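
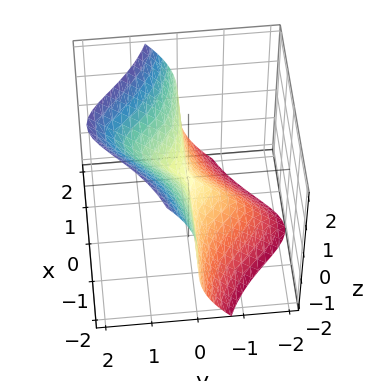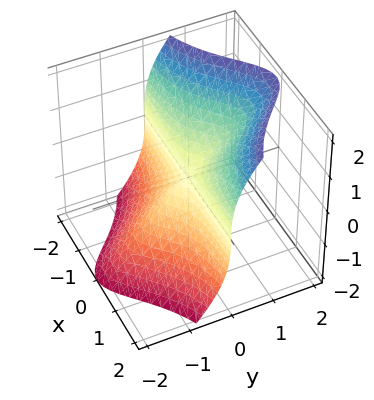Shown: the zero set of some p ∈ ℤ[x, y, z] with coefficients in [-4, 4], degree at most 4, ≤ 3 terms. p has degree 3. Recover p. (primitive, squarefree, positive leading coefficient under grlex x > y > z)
Degree: no degree-2 surface has this shape, so deg p = 3.
From the visible intercepts: it meets the z-axis at z = 0 (among the integer gridlines); the visible x-axis segment lies entirely on the surface; every point of the y-axis in the box is on the surface.
Together with the visible shape, these determine p as stated.

2*x^2*y + y*z^2 - z^3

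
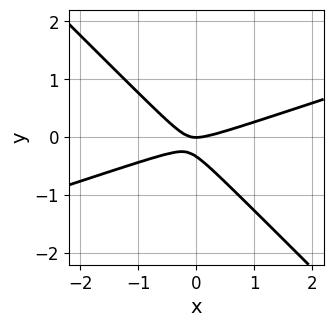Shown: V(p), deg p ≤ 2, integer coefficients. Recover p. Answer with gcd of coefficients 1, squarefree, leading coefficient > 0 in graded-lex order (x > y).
x^2 - 2*x*y - 3*y^2 - y

1. The degree is 2 — no degree-1 curve has this shape.
2. Against the integer gridlines: it crosses the x-axis at the gridline x = 0; it crosses the y-axis at the gridline y = 0.
3. Together with the visible shape, these determine p as stated.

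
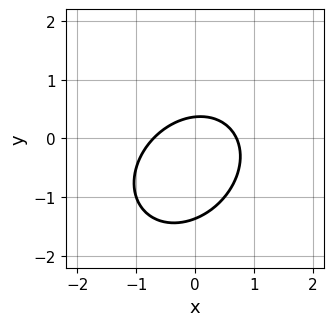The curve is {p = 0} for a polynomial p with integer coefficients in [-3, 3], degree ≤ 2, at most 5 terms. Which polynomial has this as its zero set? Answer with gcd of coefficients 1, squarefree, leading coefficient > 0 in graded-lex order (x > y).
2*x^2 - x*y + 2*y^2 + 2*y - 1

deg p = 2.
Solving for integer coefficients yields p as stated.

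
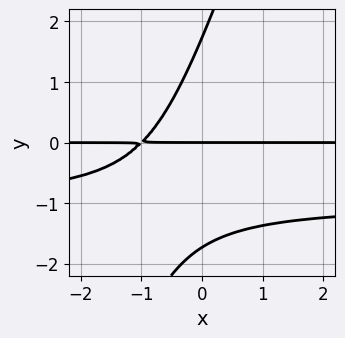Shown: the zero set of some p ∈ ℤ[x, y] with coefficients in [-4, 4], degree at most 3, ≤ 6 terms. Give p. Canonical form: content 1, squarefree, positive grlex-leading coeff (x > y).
The degree is 3 — the shape is more complex than any degree-2 curve.
Against the integer gridlines: it meets the y-axis at y = 0 (among the integer gridlines); the visible x-axis segment lies entirely on the curve.
Fitting integer coefficients to these (and the overall shape) gives p.

3*x*y^2 - y^3 + 3*x*y + 3*y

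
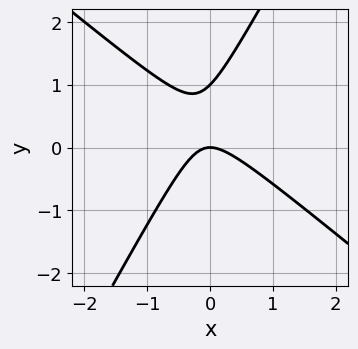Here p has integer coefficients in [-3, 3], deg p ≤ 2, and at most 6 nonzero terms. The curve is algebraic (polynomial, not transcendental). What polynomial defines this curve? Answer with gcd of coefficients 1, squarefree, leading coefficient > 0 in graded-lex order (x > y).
(a) Degree: the shape is more complex than any degree-1 curve, so deg p = 2.
(b) Checking where it meets the axes: the y-axis gridline crossings are at y ∈ {0, 1}; it meets the x-axis at x = 0 (among the integer gridlines).
(c) The integer polynomial consistent with all of this is the stated p.

3*x^2 + 2*x*y - 2*y^2 + 2*y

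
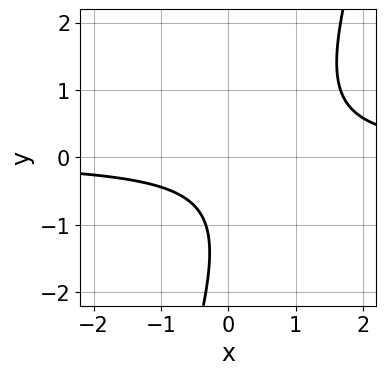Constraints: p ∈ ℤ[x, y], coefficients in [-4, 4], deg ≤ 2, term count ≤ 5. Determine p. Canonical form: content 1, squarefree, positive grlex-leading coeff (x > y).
3*x*y - y^2 - 2*y - 2

1. The degree is 2 — the shape is more complex than any degree-1 curve.
2. Checking where it meets the axes: it misses every integer gridline on the x-axis; it misses every integer gridline on the y-axis.
3. Together with the visible shape, these determine p as stated.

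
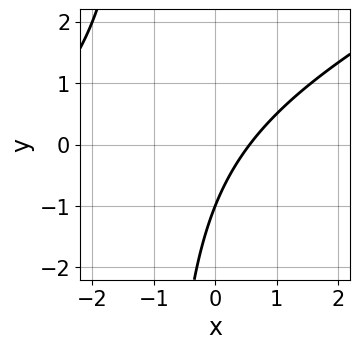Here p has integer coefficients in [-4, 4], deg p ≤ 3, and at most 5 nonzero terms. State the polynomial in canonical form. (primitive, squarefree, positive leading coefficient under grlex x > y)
x^2 - 2*x*y + 3*x - 2*y - 2

First, deg p = 2. A generic line meets the curve in up to 2 points.
Then, against the integer gridlines: one y-axis crossing is at y = -1.
Finally, solving for integer coefficients yields p as stated.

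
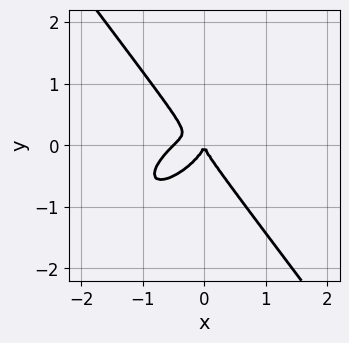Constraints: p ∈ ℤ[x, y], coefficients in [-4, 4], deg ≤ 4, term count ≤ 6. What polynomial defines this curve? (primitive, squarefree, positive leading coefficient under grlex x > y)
First, the degree is 3 — no degree-2 curve has this shape.
Next, from the axis intercepts and sections: it crosses the x-axis at the gridline x = 0; one y-axis crossing is at y = 0.
Finally, the integer polynomial consistent with all of this is the stated p.

2*x^3 - 2*x^2*y + 2*y^3 + x^2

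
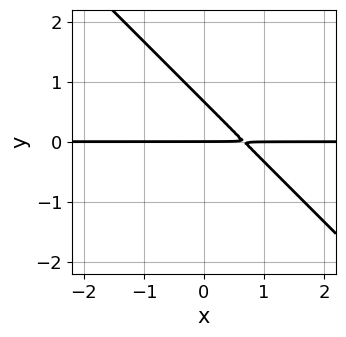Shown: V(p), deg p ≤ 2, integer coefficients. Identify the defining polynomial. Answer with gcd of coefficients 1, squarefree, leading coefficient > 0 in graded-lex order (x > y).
deg p = 2. A generic line meets the curve in up to 2 points.
From the axis intercepts and sections: it crosses the y-axis at the gridline y = 0; the visible x-axis segment lies entirely on the curve.
Solving for integer coefficients yields p as stated.

3*x*y + 3*y^2 - 2*y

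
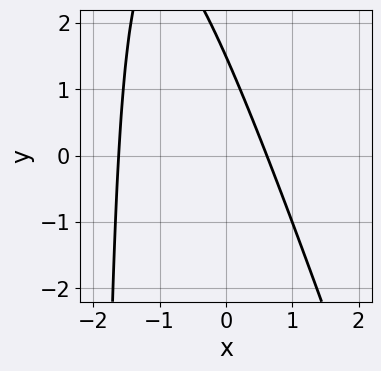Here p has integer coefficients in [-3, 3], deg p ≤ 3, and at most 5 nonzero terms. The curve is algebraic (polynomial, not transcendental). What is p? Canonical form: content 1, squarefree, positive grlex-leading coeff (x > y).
1. The degree is 2 — a generic line meets the curve in up to 2 points.
2. Matching integer coefficients to the picture gives p.

3*x^2 + x*y + 3*x + 2*y - 3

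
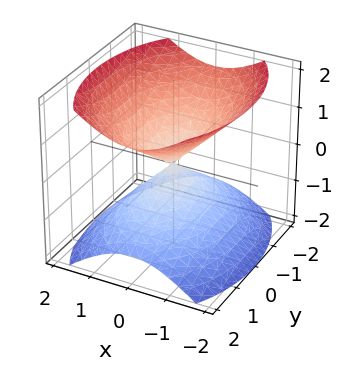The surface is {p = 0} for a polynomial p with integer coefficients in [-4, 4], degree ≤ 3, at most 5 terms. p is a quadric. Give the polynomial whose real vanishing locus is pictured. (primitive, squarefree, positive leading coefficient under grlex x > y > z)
2*x^2 + y^2 - 2*z^2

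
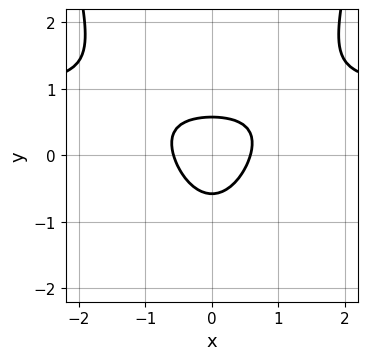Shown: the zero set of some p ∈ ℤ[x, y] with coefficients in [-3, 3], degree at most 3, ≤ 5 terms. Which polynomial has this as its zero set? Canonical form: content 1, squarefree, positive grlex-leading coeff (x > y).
3*x^2*y - 3*x^2 - 3*y^2 + 1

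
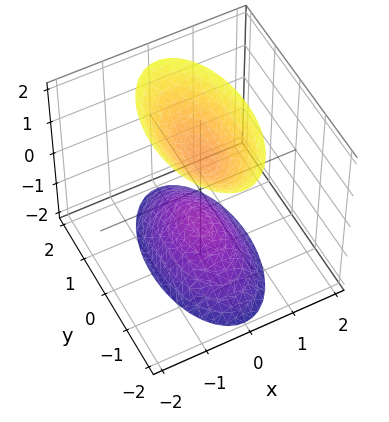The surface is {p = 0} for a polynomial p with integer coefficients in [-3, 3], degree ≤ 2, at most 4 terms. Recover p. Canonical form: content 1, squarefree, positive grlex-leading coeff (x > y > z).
(a) The picture has 2 separate pieces. They look like related sheets of one shape, so recover p as a whole.
(b) deg p = 2. Two separate bowl-shaped sheets opening away from each other; a quadric.
(c) Symmetries: it's symmetric under y → −y, forcing even powers of y; it's symmetric under x → −x, forcing even powers of x; the z ↦ −z reflection is a symmetry, so z appears only in even powers.
(d) Checking where it meets the axes: among the integer gridlines, it crosses the z-axis at z ∈ {-1, 1}; it misses every integer gridline on the y-axis; the surface avoids every integer x-axis point in the box.
(e) These observations pin down the coefficients.

3*x^2 + y^2 - z^2 + 1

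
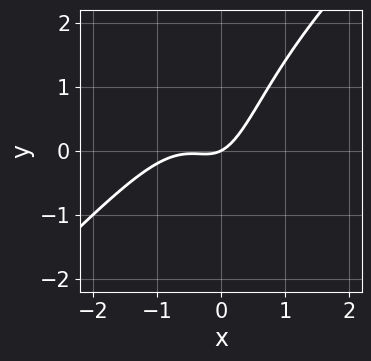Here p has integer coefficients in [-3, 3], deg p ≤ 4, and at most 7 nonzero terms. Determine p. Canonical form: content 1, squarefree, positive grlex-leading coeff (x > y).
(a) deg p = 3.
(b) Checking where it meets the axes: it crosses the x-axis at the gridline x = 0; it meets the y-axis at y = 0 (among the integer gridlines).
(c) Putting this together gives p.

3*x^3 - 3*x^2*y + 3*x^2 + x - 2*y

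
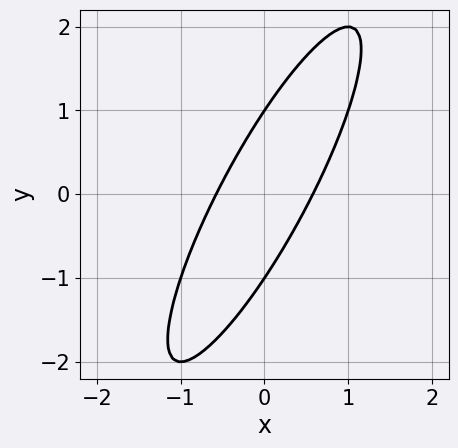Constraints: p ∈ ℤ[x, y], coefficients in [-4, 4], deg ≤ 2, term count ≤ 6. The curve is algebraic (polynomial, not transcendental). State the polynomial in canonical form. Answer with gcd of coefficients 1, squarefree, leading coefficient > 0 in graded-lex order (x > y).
1. Degree: no degree-1 curve has this shape, so deg p = 2.
2. Against the integer gridlines: the y-axis gridline crossings are at y ∈ {-1, 1}.
3. Solving for integer coefficients yields p as stated.

3*x^2 - 3*x*y + y^2 - 1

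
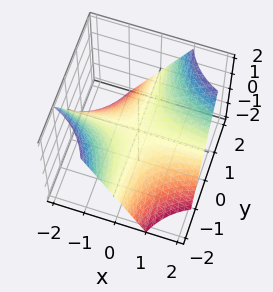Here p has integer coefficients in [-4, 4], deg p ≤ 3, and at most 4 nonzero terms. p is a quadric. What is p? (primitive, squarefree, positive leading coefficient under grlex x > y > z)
x*y - z

(a) Degree: a saddle surface; a quadric, so deg p = 2.
(b) Against the integer gridlines: every point of the x-axis in the box is on the surface; it meets the z-axis at z = 0 (among the integer gridlines); every point of the y-axis in the box is on the surface.
(c) Together with the visible shape, these determine p as stated.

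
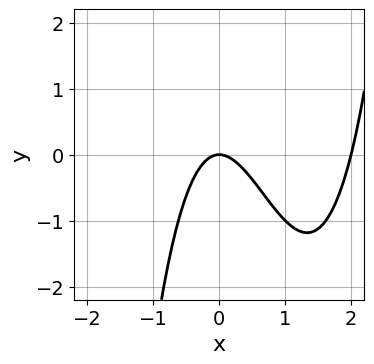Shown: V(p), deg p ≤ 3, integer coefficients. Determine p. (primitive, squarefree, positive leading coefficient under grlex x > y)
x^3 - 2*x^2 - y

Degree: no degree-2 curve has this shape, so deg p = 3.
From the visible intercepts: the x-axis gridline crossings are at x ∈ {0, 2}; it meets the y-axis at y = 0 (among the integer gridlines).
These observations pin down the coefficients.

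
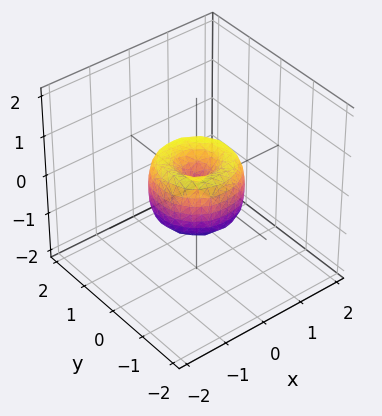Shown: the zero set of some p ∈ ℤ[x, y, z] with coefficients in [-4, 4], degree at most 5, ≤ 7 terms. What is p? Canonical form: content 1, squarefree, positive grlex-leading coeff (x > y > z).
2*x^4 + 4*x^2*y^2 + 2*y^4 - 2*x^2 - 2*y^2 + z^2

(a) The degree is 4 — no degree-3 surface has this shape.
(b) By symmetry, every cross-section ⟂ z is a circle, so x, y appear only via x² + y².
(c) Checking where it meets the axes: a circular section at z = 0 has radius exactly 1; it crosses the z-axis at the gridline z = 0; among the integer gridlines, it crosses the x-axis at x ∈ {-1, 0, 1}.
(d) Solving for integer coefficients yields p as stated. Check: (0, -1, 0) on the y-axis lies on the surface, and p(0, -1, 0) = 0. ✓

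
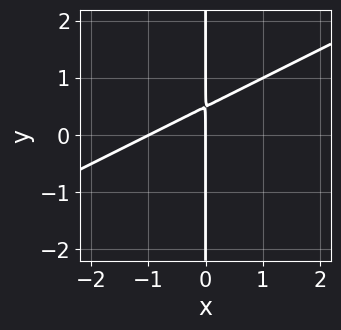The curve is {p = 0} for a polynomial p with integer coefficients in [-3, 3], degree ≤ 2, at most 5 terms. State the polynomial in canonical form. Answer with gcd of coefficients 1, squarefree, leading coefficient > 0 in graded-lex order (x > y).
x^2 - 2*x*y + x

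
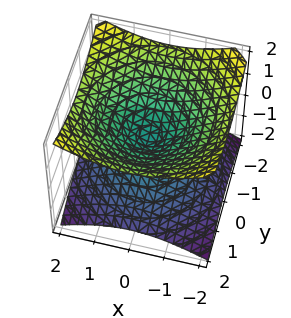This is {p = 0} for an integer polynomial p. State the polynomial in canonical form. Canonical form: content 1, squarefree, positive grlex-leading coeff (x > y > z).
x^2 + y^2 - 2*z^2

First, degree: two nappes meeting at a single point; a quadric, so deg p = 2.
Next, symmetries: rotational symmetry about the z-axis ⇒ p depends on x, y only through x² + y²; the z ↦ −z reflection is a symmetry, so z appears only in even powers.
Next, from the visible intercepts: one z-axis crossing is at z = 0; a circular section at z = 1 has radius between 1 and 2.
Finally, matching integer coefficients to the picture gives p.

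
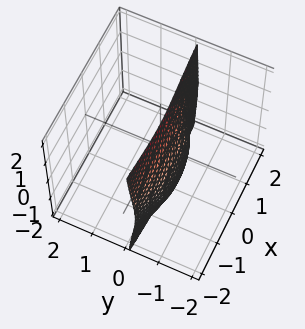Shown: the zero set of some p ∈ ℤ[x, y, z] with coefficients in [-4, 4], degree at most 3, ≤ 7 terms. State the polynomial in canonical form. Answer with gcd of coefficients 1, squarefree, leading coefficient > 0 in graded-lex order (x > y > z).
x^2*y + 2*y^3 + y*z^2 + x*y + 1

(a) deg p = 3.
(b) Checking where it meets the axes: the surface avoids every integer x-axis point in the box; the surface avoids every integer z-axis point in the box.
(c) Fitting integer coefficients to these (and the overall shape) gives p.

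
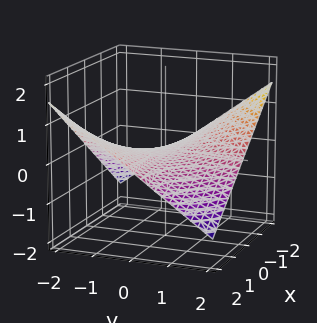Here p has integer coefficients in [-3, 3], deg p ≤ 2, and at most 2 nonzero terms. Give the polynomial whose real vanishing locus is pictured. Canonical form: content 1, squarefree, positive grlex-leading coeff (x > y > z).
x*y + 3*z

(a) Degree: a saddle surface; a quadric, so deg p = 2.
(b) From the visible intercepts: one z-axis crossing is at z = 0; every point of the y-axis in the box is on the surface; every point of the x-axis in the box is on the surface.
(c) Fitting integer coefficients to these (and the overall shape) gives p.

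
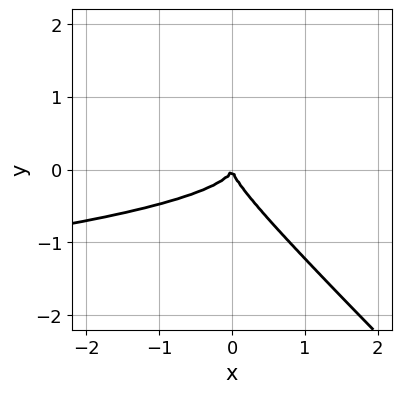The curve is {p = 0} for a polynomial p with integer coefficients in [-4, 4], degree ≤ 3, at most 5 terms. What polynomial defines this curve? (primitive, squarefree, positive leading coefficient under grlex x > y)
First, the degree is 3 — a generic line meets the curve in up to 3 points.
Next, checking where it meets the axes: it crosses the y-axis at the gridline y = 0; it crosses the x-axis at the gridline x = 0.
Finally, assembling these constraints gives the stated polynomial.

3*x*y^2 + 3*y^3 + x^2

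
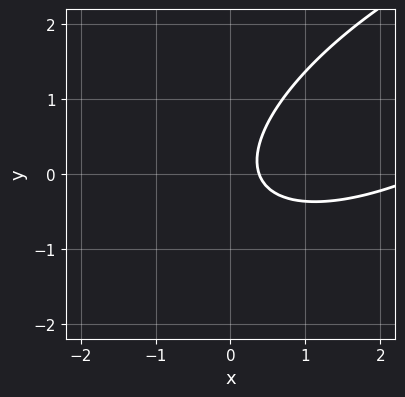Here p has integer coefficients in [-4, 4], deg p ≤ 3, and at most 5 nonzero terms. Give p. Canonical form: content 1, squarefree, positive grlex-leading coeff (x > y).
1. The degree is 2 — the shape is more complex than any degree-1 curve.
2. Against the integer gridlines: the curve avoids every integer y-axis point in the box.
3. Putting this together gives p.

x^2 - 2*x*y + 2*y^2 - 3*x + 1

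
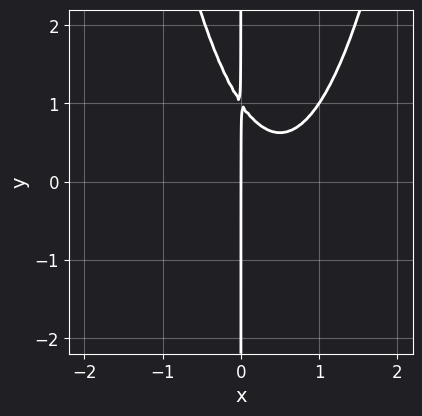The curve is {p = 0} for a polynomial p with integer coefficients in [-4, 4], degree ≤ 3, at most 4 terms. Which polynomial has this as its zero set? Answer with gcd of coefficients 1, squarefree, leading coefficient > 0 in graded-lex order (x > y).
1. The degree is 3 — a generic line meets the curve in up to 3 points.
2. Reading off the gridlines: the visible y-axis segment lies entirely on the curve; it meets the x-axis at x = 0 (among the integer gridlines).
3. Fitting integer coefficients to these (and the overall shape) gives p.

3*x^3 - 3*x^2 - 2*x*y + 2*x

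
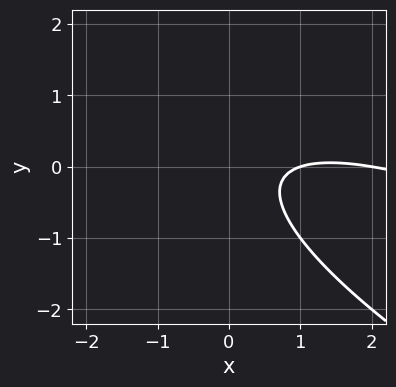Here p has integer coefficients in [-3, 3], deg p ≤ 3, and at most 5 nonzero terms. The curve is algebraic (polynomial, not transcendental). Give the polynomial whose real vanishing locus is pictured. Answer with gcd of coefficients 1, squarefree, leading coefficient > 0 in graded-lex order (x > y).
x^2 + 3*x*y + 3*y^2 - 3*x + 2

1. The degree is 2 — a generic line meets the curve in up to 2 points.
2. Against the integer gridlines: it misses every integer gridline on the y-axis; among the integer gridlines, it crosses the x-axis at x ∈ {1, 2}.
3. The integer polynomial consistent with all of this is the stated p.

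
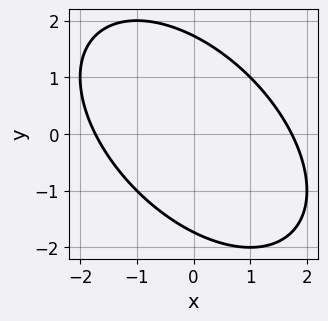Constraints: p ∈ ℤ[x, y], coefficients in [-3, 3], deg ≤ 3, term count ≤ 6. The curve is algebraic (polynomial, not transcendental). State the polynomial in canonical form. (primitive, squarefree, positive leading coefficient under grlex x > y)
x^2 + x*y + y^2 - 3

First, degree: the shape is more complex than any degree-1 curve, so deg p = 2.
Finally, putting this together gives p.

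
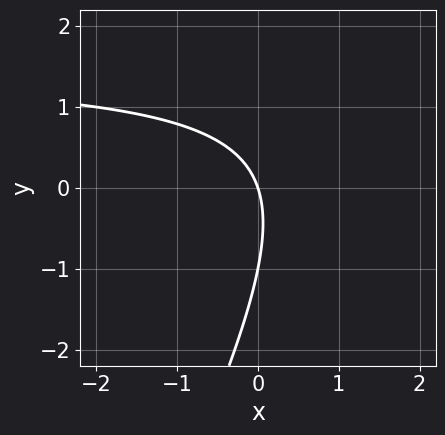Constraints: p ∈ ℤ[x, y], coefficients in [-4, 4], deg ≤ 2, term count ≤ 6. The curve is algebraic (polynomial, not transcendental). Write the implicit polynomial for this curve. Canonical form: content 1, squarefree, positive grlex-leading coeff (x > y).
deg p = 2. No degree-1 curve has this shape.
From the visible intercepts: it meets the x-axis at x = 0 (among the integer gridlines); among the integer gridlines, it crosses the y-axis at y ∈ {-1, 0}.
Solving for integer coefficients yields p as stated.

2*x*y - y^2 - 3*x - y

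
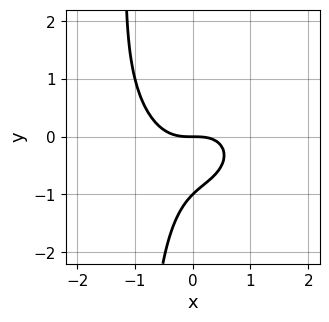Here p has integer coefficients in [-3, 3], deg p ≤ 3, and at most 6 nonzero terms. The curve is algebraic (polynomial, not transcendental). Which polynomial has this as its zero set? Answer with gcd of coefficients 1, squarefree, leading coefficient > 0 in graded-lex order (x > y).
deg p = 3.
Reading off the gridlines: it meets the x-axis at x = 0 (among the integer gridlines); among the integer gridlines, it crosses the y-axis at y ∈ {-1, 0}.
Solving for integer coefficients yields p as stated.

x^3 + x*y^2 + y^2 + y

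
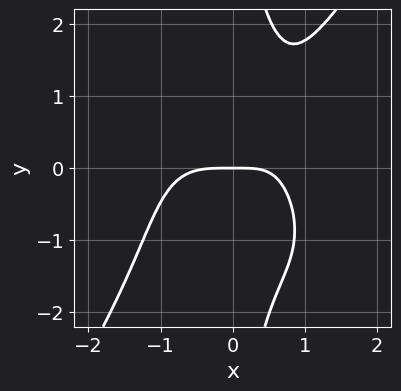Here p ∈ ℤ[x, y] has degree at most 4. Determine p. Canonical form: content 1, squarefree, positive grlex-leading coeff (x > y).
Degree: a generic line meets the curve in up to 4 points, so deg p = 4.
From the visible intercepts: one x-axis crossing is at x = 0; it meets the y-axis at y = 0 (among the integer gridlines).
Putting this together gives p.

2*x^4 + x^3*y - x*y^3 - 2*x*y + 3*y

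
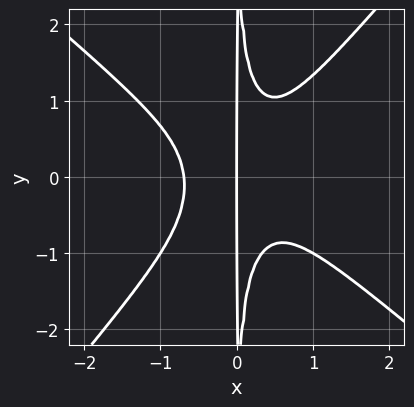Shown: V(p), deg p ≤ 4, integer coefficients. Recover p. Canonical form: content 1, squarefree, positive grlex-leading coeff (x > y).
3*x^4 + x^3*y - 3*x^2*y^2 + x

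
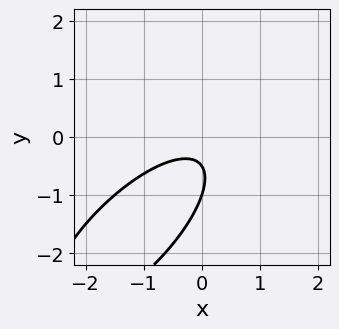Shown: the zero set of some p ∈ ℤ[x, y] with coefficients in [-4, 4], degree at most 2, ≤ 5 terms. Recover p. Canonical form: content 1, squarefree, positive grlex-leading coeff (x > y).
First, the degree is 2 — a generic line meets the curve in up to 2 points.
Then, checking where it meets the axes: the curve avoids every integer x-axis point in the box; one y-axis crossing is at y = -1.
Finally, these observations pin down the coefficients.

2*x^2 - 3*x*y + 2*y^2 + 3*y + 1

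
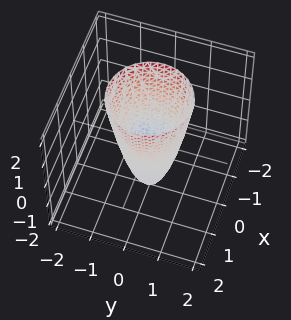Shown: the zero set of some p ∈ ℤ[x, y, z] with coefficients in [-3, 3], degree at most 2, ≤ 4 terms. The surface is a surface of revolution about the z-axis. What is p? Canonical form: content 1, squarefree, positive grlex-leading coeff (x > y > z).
3*x^2 + 3*y^2 - z - 2

(a) Degree: the shape is more complex than any degree-1 surface, so deg p = 2.
(b) Symmetries: the surface is invariant under rotation about z: p = q(x² + y², z).
(c) Observable constraints: a circular section at z = 0 has radius between 0 and 1; it meets the z-axis at z = -2 (among the integer gridlines).
(d) Together with the visible shape, these determine p as stated.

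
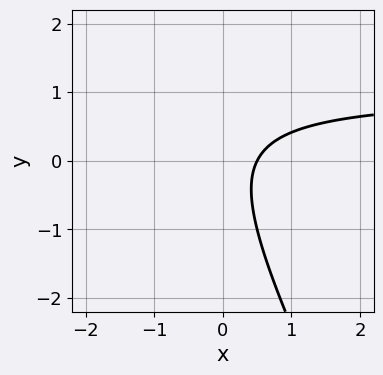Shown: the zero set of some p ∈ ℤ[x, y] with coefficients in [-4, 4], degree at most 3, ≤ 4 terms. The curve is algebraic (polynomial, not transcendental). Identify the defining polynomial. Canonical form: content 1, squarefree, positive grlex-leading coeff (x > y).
2*x*y + y^2 - 2*x + 1

deg p = 2. The shape is more complex than any degree-1 curve.
Reading off the gridlines: no y-intercept at any integer in the box.
Assembling these constraints gives the stated polynomial.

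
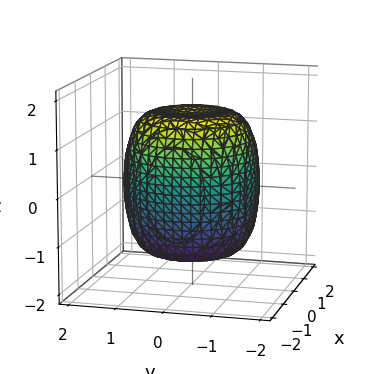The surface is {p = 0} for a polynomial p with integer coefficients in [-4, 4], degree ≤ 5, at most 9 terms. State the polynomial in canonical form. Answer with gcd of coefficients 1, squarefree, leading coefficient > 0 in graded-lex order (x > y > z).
x^4 + 2*x^2*y^2 + y^4 - x^2 - y^2 + z^2 - 2

(a) Degree: the shape is more complex than any degree-3 surface, so deg p = 4.
(b) Symmetries: the z-axis is an axis of rotation, so x and y enter only as x² + y².
(c) Against the integer gridlines: a circular section at z = 0 has radius between 1 and 2.
(d) Together with the visible shape, these determine p as stated.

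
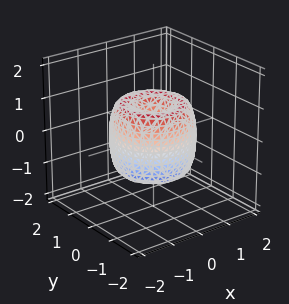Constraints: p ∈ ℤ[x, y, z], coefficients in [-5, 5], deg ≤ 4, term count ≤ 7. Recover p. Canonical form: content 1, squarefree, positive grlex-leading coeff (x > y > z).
(a) Degree: the shape is more complex than any degree-3 surface, so deg p = 4.
(b) Symmetry: the z-axis is an axis of rotation, so x and y enter only as x² + y².
(c) From the axis intercepts and sections: it meets the z-axis at z = 0 (among the integer gridlines); a circular section at z = -1 has radius between 0 and 1; it meets the y-axis at y = 0 (among the integer gridlines).
(d) Matching integer coefficients to the picture gives p.

2*x^4 + 4*x^2*y^2 + 2*y^4 - 3*x^2 - 3*y^2 + z^2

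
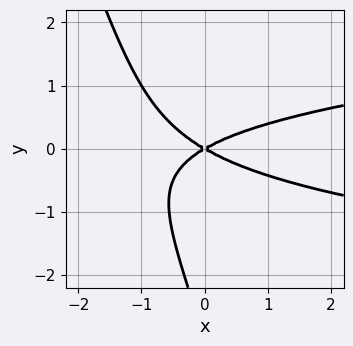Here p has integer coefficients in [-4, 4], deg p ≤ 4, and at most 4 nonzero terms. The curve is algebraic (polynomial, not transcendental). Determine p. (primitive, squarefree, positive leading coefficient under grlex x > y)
1. The degree is 3 — no degree-2 curve has this shape.
2. From the axis intercepts and sections: one y-axis crossing is at y = 0; it crosses the x-axis at the gridline x = 0.
3. These observations pin down the coefficients.

3*x*y^2 + y^3 - x^2 + 3*y^2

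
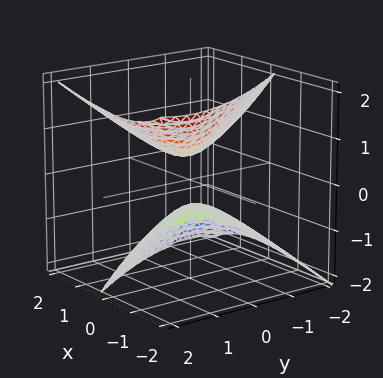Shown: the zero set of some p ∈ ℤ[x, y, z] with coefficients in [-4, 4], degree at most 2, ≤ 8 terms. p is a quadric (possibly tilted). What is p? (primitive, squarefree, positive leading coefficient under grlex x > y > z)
x^2 + 3*x*y - 3*x*z + 2*y^2 - 3*z^2 + 1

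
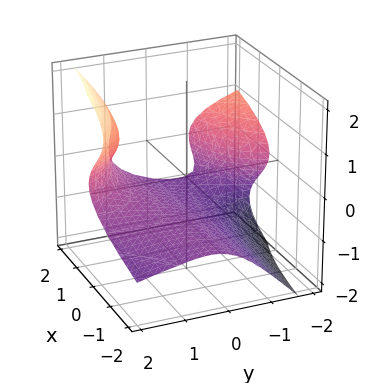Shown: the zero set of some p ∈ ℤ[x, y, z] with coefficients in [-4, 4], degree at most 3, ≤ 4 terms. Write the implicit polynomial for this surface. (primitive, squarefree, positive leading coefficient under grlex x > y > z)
1. deg p = 3.
2. Observable constraints: it misses every integer gridline on the x-axis; it misses every integer gridline on the y-axis.
3. Assembling these constraints gives the stated polynomial.

x*y^2 + 3*y*z^2 - 3*z^3 - 2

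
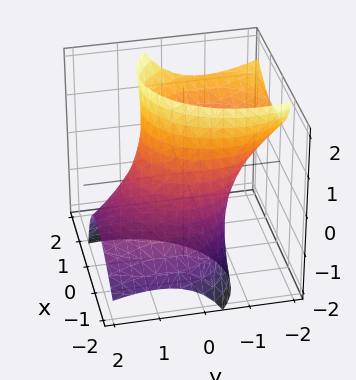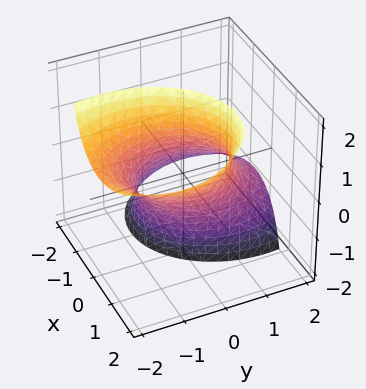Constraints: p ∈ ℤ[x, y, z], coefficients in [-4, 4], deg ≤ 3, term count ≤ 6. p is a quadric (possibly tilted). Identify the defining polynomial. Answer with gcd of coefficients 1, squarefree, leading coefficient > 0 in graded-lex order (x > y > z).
3*x^2 - 3*x*z + 2*y^2 + 3*y*z - 3

1. Degree: the shape is more complex than any degree-1 surface, so deg p = 2.
2. Checking where it meets the axes: it misses every integer gridline on the z-axis; the x-axis gridline crossings are at x ∈ {-1, 1}.
3. Solving for integer coefficients yields p as stated.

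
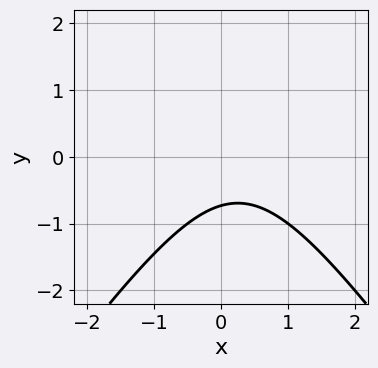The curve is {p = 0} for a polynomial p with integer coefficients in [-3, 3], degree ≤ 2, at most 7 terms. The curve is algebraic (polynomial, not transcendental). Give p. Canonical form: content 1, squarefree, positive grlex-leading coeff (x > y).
2*x^2 - y^2 - x + 2*y + 2

1. Degree: a generic line meets the curve in up to 2 points, so deg p = 2.
2. Reading off the gridlines: the curve avoids every integer x-axis point in the box.
3. Solving for integer coefficients yields p as stated.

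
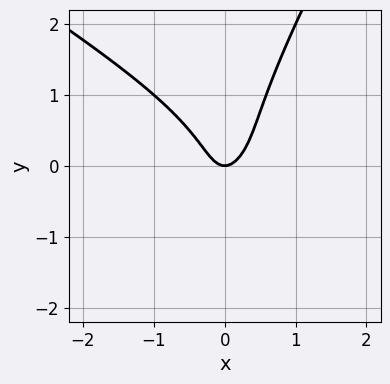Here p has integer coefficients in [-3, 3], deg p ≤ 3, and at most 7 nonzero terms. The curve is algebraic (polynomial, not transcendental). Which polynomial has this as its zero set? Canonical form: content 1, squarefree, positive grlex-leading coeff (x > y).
x^3 - 2*x*y^2 + y^3 - 3*x^2 + y

(a) deg p = 3. No degree-2 curve has this shape.
(b) Against the integer gridlines: it meets the x-axis at x = 0 (among the integer gridlines); one y-axis crossing is at y = 0.
(c) The integer polynomial consistent with all of this is the stated p.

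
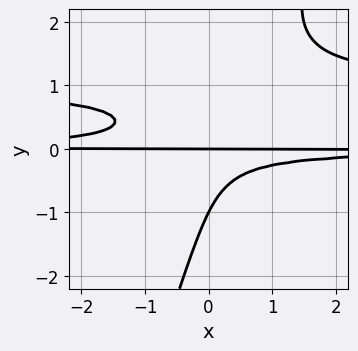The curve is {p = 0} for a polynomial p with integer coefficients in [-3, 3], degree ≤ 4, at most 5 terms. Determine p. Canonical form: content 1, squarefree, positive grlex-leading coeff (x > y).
First, the degree is 4 — the shape is more complex than any degree-3 curve.
Next, from the axis intercepts and sections: the y-axis gridline crossings are at y ∈ {-1, 0}; the visible x-axis segment lies entirely on the curve.
Finally, matching integer coefficients to the picture gives p.

3*x*y^3 - y^4 - 3*x*y^2 - y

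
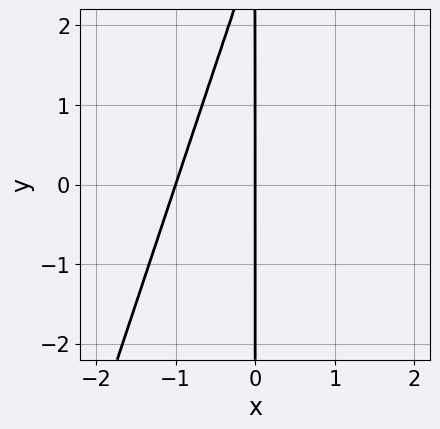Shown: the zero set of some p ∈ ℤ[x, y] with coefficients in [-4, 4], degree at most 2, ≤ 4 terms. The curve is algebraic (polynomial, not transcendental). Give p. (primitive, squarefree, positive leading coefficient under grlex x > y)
3*x^2 - x*y + 3*x

deg p = 2. No degree-1 curve has this shape.
From the axis intercepts and sections: the visible y-axis segment lies entirely on the curve; among the integer gridlines, it crosses the x-axis at x ∈ {-1, 0}.
Assembling these constraints gives the stated polynomial.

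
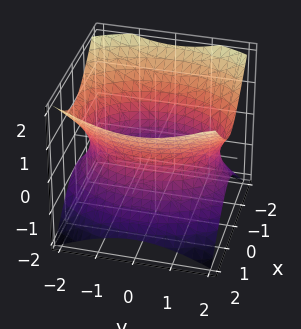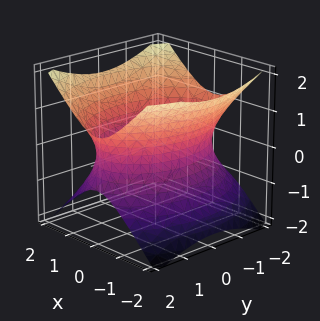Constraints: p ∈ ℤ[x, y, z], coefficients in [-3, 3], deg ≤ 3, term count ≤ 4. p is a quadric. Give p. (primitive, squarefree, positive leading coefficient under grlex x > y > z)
(a) deg p = 2.
(b) Symmetries: mirror symmetry x ↦ −x ⇒ only even powers of x; it's symmetric under z → −z, forcing even powers of z; mirror symmetry y ↦ −y ⇒ only even powers of y.
(c) Reading off the gridlines: it misses every integer gridline on the z-axis.
(d) Putting this together gives p.

2*x^2 + y^2 - 2*z^2 - 3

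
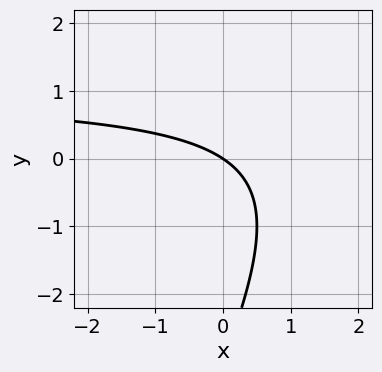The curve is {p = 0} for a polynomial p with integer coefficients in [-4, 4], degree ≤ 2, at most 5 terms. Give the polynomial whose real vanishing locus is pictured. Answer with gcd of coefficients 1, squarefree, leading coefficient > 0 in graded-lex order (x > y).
deg p = 2. The shape is more complex than any degree-1 curve.
Reading off the gridlines: one y-axis crossing is at y = 0; one x-axis crossing is at x = 0.
Fitting integer coefficients to these (and the overall shape) gives p.

2*x*y - y^2 - 2*x - 3*y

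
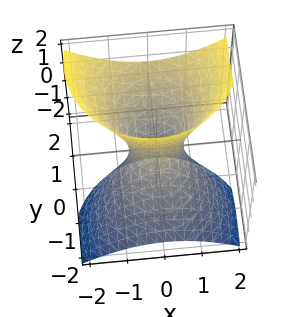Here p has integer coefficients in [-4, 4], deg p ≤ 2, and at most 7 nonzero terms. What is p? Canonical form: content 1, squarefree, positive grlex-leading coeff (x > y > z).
2*x^2 + 2*y^2 - 3*y*z - z^2 - 1

(a) Degree: the shape is more complex than any degree-1 surface, so deg p = 2.
(b) From the axis intercepts and sections: the surface avoids every integer z-axis point in the box.
(c) Solving for integer coefficients yields p as stated.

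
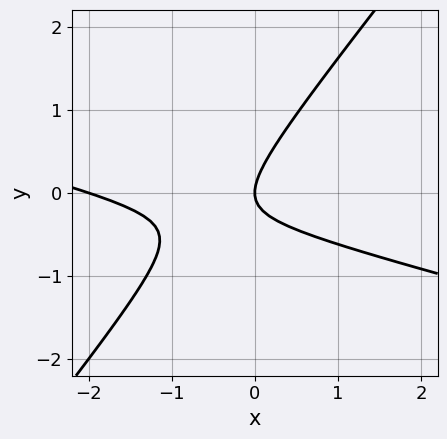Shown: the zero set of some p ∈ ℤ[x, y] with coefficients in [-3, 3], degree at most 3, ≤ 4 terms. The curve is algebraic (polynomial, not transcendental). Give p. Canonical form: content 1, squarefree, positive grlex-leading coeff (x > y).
x^2 + 3*x*y - 3*y^2 + 2*x

deg p = 2. No degree-1 curve has this shape.
Observable constraints: it meets the y-axis at y = 0 (among the integer gridlines); the x-axis gridline crossings are at x ∈ {-2, 0}.
Solving for integer coefficients yields p as stated.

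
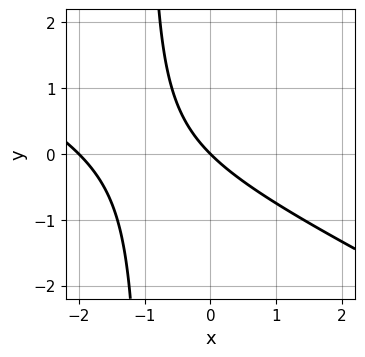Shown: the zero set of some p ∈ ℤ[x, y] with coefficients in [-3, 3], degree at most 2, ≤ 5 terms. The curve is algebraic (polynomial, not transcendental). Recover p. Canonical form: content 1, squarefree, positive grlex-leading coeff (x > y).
First, deg p = 2.
Next, from the visible intercepts: among the integer gridlines, it crosses the x-axis at x ∈ {-2, 0}; it crosses the y-axis at the gridline y = 0.
Finally, fitting integer coefficients to these (and the overall shape) gives p.

x^2 + 2*x*y + 2*x + 2*y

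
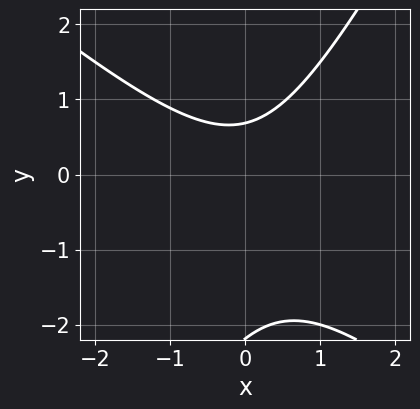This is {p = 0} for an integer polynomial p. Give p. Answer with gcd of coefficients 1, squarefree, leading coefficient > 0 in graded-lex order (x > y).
(a) Degree: no degree-1 curve has this shape, so deg p = 2.
(b) From the axis intercepts and sections: the curve avoids every integer x-axis point in the box.
(c) These observations pin down the coefficients.

3*x^2 + 2*x*y - 2*y^2 - 3*y + 3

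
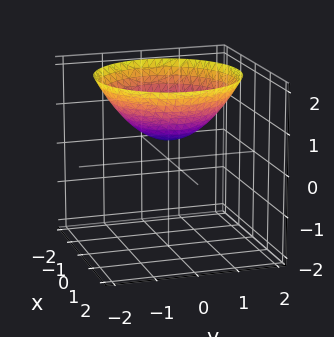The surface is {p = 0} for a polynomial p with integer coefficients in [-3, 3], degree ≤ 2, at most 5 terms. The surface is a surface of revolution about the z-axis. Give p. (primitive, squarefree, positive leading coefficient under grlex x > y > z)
Degree: the shape is more complex than any degree-1 surface, so deg p = 2.
Symmetries: rotational symmetry about the z-axis ⇒ p depends on x, y only through x² + y².
Observable constraints: a circular section at z = 1 has radius exactly 1; the surface avoids every integer y-axis point in the box.
Matching integer coefficients to the picture gives p.

x^2 + y^2 - 2*z + 1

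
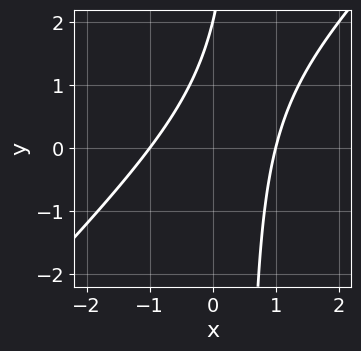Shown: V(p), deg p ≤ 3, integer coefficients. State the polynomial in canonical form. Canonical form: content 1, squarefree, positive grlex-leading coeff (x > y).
2*x^2 - 2*x*y + y - 2

(a) Degree: no degree-1 curve has this shape, so deg p = 2.
(b) Checking where it meets the axes: it crosses the y-axis at the gridline y = 2; among the integer gridlines, it crosses the x-axis at x ∈ {-1, 1}.
(c) Assembling these constraints gives the stated polynomial.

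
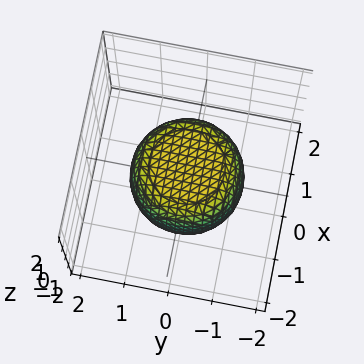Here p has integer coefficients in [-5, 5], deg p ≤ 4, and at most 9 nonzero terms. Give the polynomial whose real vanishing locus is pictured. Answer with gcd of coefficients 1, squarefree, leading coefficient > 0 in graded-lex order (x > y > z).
deg p = 4.
Symmetry: every cross-section ⟂ z is a circle, so x, y appear only via x² + y².
From the axis intercepts and sections: the z-axis gridline crossings are at z ∈ {-1, 1}; a circular section at z = 1 has radius between 0 and 1.
These observations pin down the coefficients.

2*x^4 + 4*x^2*y^2 + 2*y^4 - x^2 - y^2 + 3*z^2 - 3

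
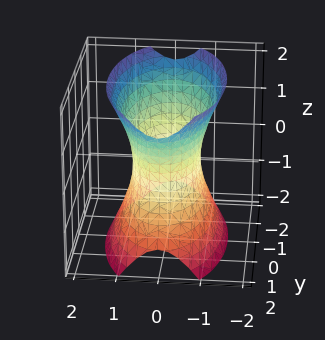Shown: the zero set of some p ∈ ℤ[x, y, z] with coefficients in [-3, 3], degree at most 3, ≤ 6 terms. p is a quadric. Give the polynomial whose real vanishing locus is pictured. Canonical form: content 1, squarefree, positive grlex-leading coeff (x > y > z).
3*x^2 + y^2 - z^2 - 2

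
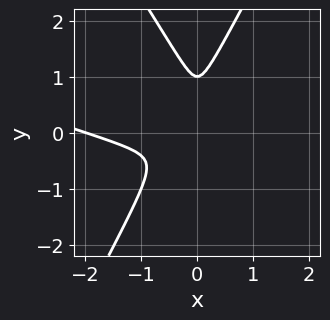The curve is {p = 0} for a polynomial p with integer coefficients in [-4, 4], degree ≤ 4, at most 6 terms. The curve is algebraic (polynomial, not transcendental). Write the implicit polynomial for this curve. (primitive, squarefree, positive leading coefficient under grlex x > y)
x^3 + 3*x^2*y - y^3 + 2*x^2 + y^2

(a) deg p = 3.
(b) From the visible intercepts: one y-axis crossing is at y = 1; it crosses the x-axis at the gridline x = -2.
(c) Fitting integer coefficients to these (and the overall shape) gives p.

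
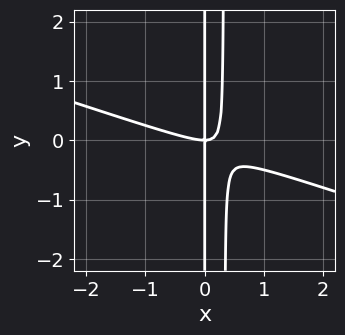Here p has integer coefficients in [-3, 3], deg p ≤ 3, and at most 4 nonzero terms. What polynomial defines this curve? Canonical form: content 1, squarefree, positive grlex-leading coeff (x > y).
x^3 + 3*x^2*y - x*y

1. The degree is 3 — no degree-2 curve has this shape.
2. Observable constraints: every point of the y-axis in the box is on the curve; it meets the x-axis at x = 0 (among the integer gridlines).
3. These observations pin down the coefficients.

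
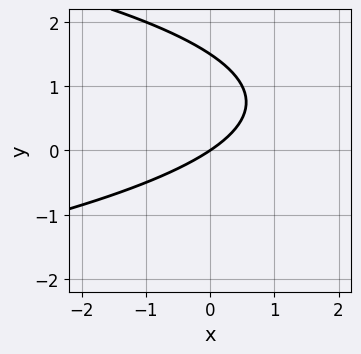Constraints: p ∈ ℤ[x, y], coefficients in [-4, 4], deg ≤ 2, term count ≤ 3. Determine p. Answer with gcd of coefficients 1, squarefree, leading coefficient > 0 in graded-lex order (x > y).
Degree: a generic line meets the curve in up to 2 points, so deg p = 2.
From the axis intercepts and sections: it meets the x-axis at x = 0 (among the integer gridlines); it crosses the y-axis at the gridline y = 0.
These observations pin down the coefficients.

2*y^2 + 2*x - 3*y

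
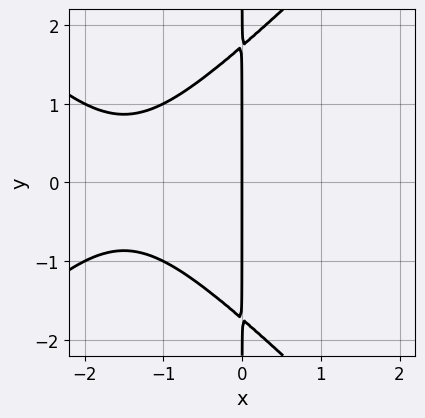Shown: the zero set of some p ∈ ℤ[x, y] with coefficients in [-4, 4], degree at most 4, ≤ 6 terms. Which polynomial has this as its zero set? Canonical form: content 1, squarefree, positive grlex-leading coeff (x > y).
x^3 - x*y^2 + 3*x^2 + 3*x

(a) deg p = 3.
(b) Symmetries: it's symmetric under y → −y, forcing even powers of y.
(c) Against the integer gridlines: every point of the y-axis in the box is on the curve; it meets the x-axis at x = 0 (among the integer gridlines).
(d) Together with the visible shape, these determine p as stated.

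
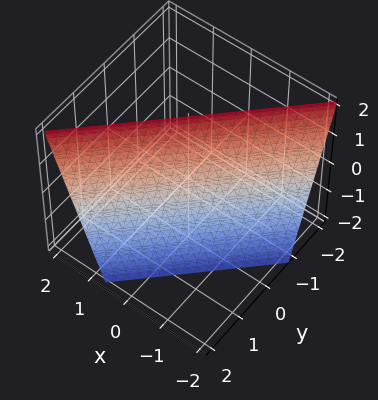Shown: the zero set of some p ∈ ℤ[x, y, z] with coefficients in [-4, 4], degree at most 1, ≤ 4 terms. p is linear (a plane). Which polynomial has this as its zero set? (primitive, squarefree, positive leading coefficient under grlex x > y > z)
3*x - 3*y - z + 2

(a) The degree is 1 — every cross-section is a straight line — this is a plane.
(b) Checking where it meets the axes: one z-axis crossing is at z = 2.
(c) Matching integer coefficients to the picture gives p.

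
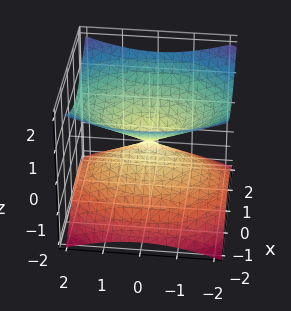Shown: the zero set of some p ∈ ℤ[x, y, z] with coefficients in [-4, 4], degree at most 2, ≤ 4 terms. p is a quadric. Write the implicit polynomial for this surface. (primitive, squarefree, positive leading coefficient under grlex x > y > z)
2*x^2 + y^2 - 3*z^2

First, degree: two nappes meeting at a single point; a quadric, so deg p = 2.
Next, symmetries: it's symmetric under z → −z, forcing even powers of z; the x ↦ −x reflection is a symmetry, so x appears only in even powers; it's symmetric under y → −y, forcing even powers of y.
Then, against the integer gridlines: it crosses the y-axis at the gridline y = 0; one x-axis crossing is at x = 0; it crosses the z-axis at the gridline z = 0.
Finally, putting this together gives p.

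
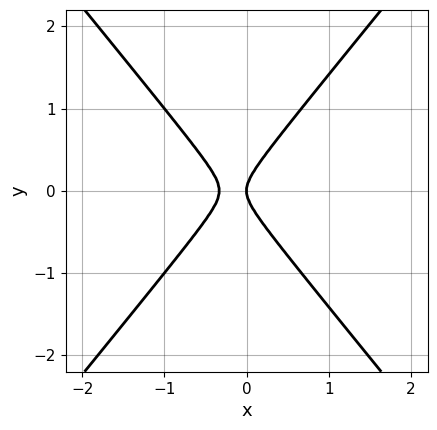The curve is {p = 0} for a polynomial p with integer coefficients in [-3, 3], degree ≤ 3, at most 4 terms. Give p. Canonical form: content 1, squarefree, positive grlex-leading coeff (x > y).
1. The degree is 2 — a generic line meets the curve in up to 2 points.
2. Symmetries: it's symmetric under y → −y, forcing even powers of y.
3. Observable constraints: one y-axis crossing is at y = 0; it meets the x-axis at x = 0 (among the integer gridlines).
4. Together with the visible shape, these determine p as stated.

3*x^2 - 2*y^2 + x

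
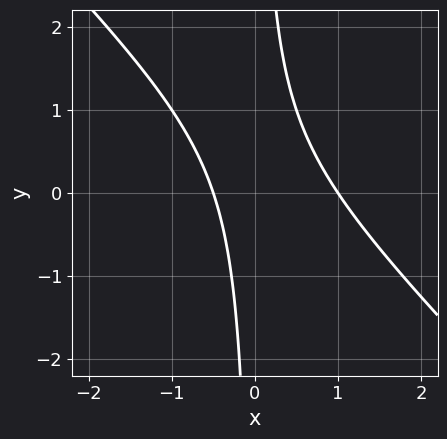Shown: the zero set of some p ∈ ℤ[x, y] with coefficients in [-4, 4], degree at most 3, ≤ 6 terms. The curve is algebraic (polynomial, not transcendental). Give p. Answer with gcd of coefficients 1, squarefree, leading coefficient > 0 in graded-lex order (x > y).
2*x^2 + 2*x*y - x - 1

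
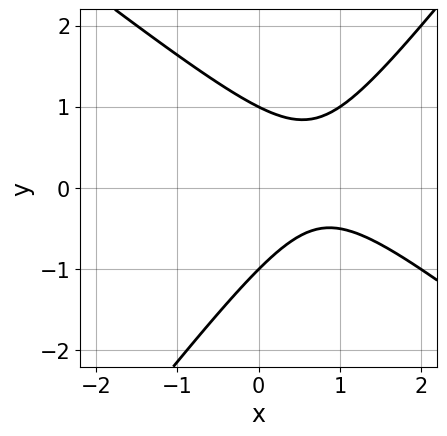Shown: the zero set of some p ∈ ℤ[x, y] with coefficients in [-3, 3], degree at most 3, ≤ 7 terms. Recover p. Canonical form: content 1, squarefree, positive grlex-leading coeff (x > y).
2*x^2 + x*y - 2*y^2 - 3*x + 2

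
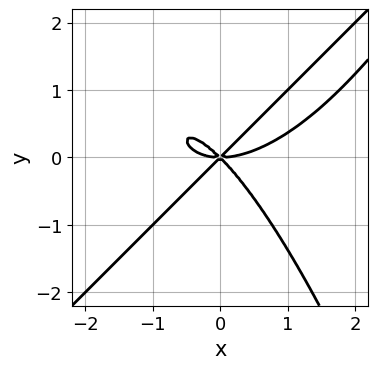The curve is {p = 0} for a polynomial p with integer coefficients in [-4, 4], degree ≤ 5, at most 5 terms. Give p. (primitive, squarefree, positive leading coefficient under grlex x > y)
(a) The degree is 4 — the shape is more complex than any degree-3 curve.
(b) From the axis intercepts and sections: one y-axis crossing is at y = 0; it crosses the x-axis at the gridline x = 0.
(c) The integer polynomial consistent with all of this is the stated p.

x^4 - x^3*y - 2*x^2*y + 2*y^3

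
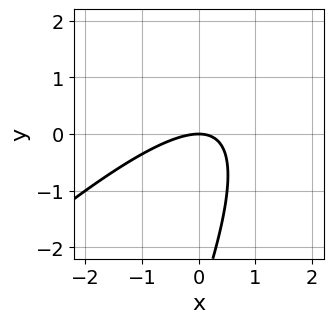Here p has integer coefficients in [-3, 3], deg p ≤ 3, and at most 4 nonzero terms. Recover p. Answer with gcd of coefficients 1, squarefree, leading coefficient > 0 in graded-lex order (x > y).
2*x^2 - 3*x*y + y^2 + 3*y

(a) deg p = 2.
(b) Reading off the gridlines: it meets the x-axis at x = 0 (among the integer gridlines); it crosses the y-axis at the gridline y = 0.
(c) These observations pin down the coefficients.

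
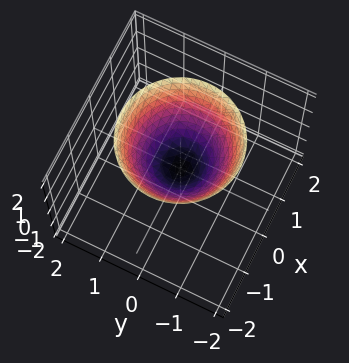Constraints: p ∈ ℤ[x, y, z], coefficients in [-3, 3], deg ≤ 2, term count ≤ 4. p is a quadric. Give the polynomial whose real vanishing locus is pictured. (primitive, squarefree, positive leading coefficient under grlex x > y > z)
(a) deg p = 2. A single bowl opening along one axis; a quadric.
(b) Symmetries: rotational symmetry about the z-axis ⇒ p depends on x, y only through x² + y².
(c) From the axis intercepts and sections: a circular section at z = 2 has radius between 1 and 2; one y-axis crossing is at y = 0; one x-axis crossing is at x = 0; one z-axis crossing is at z = 0.
(d) Assembling these constraints gives the stated polynomial.

x^2 + y^2 - z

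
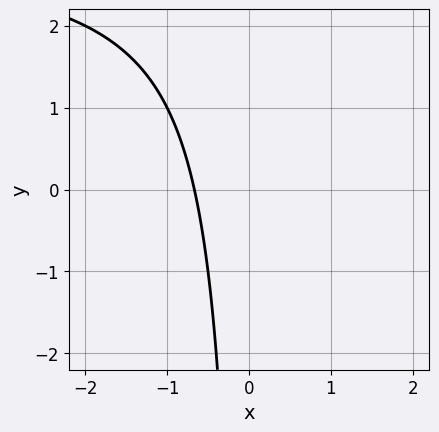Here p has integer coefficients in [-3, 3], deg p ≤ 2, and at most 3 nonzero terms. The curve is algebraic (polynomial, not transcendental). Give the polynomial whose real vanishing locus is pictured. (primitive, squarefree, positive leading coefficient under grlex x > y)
x*y - 3*x - 2

deg p = 2. No degree-1 curve has this shape.
Observable constraints: no y-intercept at any integer in the box.
Together with the visible shape, these determine p as stated.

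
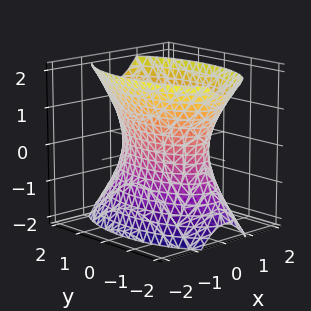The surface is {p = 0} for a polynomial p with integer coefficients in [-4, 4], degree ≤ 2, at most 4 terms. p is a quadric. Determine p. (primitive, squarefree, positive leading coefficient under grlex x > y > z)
3*x^2 + y^2 - z^2 - 2

deg p = 2.
Symmetries: mirror symmetry x ↦ −x ⇒ only even powers of x; the z ↦ −z reflection is a symmetry, so z appears only in even powers; it's symmetric under y → −y, forcing even powers of y.
Reading off the gridlines: it misses every integer gridline on the z-axis.
Matching integer coefficients to the picture gives p.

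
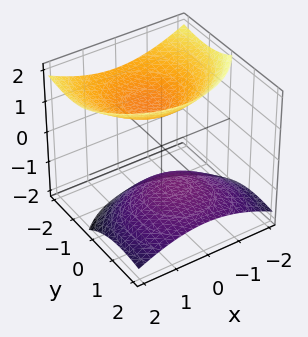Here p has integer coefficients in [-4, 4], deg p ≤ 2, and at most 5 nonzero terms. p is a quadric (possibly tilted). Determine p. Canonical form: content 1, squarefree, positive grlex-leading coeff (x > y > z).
2*x^2 + 2*y^2 + 3*y*z - 3*z^2 + 3

First, the picture has 2 separate pieces. They look like related sheets of one shape, so recover p as a whole.
Then, the degree is 2 — no degree-1 surface has this shape.
Next, observable constraints: it misses every integer gridline on the y-axis; the z-axis gridline crossings are at z ∈ {-1, 1}; no x-intercept at any integer in the box.
Finally, putting this together gives p.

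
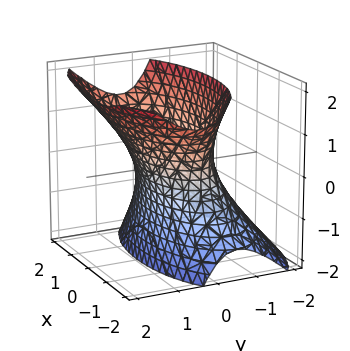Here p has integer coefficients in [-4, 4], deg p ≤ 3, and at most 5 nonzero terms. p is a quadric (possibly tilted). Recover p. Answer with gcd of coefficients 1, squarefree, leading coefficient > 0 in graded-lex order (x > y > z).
x^2 + 3*y^2 - 2*y*z - z^2 - 2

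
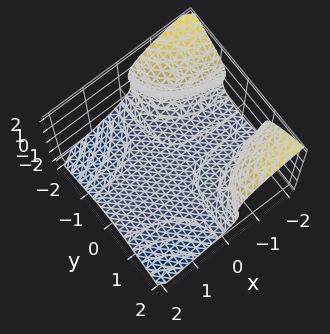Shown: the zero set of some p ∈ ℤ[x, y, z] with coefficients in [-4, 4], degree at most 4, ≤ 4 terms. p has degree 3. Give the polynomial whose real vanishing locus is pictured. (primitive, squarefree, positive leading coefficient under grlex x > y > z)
2*x*y^2 + 2*z^3 - z + 3

First, degree: no degree-2 surface has this shape, so deg p = 3.
Next, against the integer gridlines: no x-intercept at any integer in the box; no y-intercept at any integer in the box.
Finally, together with the visible shape, these determine p as stated.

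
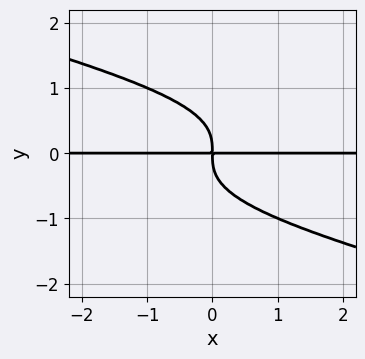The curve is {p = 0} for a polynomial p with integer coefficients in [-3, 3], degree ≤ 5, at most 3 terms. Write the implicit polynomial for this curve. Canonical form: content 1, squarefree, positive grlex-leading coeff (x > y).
(a) Degree: no degree-3 curve has this shape, so deg p = 4.
(b) From the visible intercepts: every point of the x-axis in the box is on the curve.
(c) Together with the visible shape, these determine p as stated.

x*y^3 + 3*y^4 + 2*x*y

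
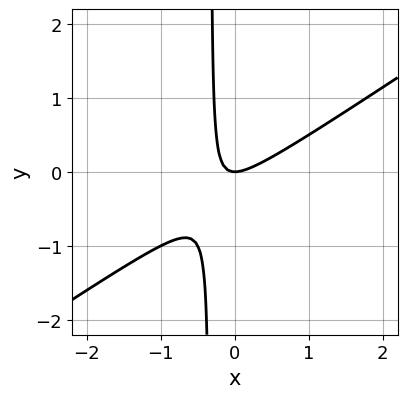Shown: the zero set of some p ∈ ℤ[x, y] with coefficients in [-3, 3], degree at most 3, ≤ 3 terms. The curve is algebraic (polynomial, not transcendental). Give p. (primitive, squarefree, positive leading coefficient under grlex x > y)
First, degree: no degree-1 curve has this shape, so deg p = 2.
Next, checking where it meets the axes: it meets the y-axis at y = 0 (among the integer gridlines); it meets the x-axis at x = 0 (among the integer gridlines).
Finally, together with the visible shape, these determine p as stated.

2*x^2 - 3*x*y - y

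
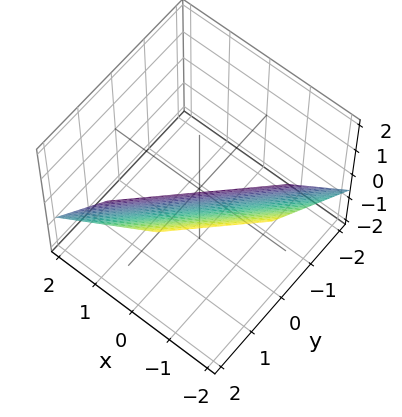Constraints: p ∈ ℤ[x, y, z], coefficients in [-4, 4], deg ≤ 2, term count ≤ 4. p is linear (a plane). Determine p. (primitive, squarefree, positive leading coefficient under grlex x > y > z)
3*x - 3*y + 3*z + 2

(a) Degree: every cross-section is a straight line — this is a plane, so deg p = 1.
(b) The integer polynomial consistent with all of this is the stated p.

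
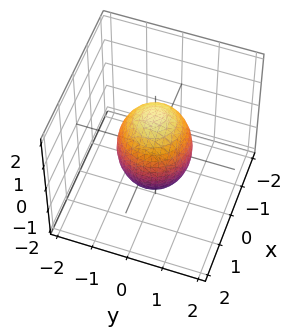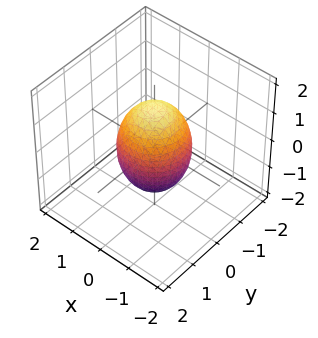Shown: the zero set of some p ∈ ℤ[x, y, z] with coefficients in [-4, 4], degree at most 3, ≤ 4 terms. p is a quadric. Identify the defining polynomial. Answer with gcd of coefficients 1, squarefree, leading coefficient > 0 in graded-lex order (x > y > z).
2*x^2 + 2*y^2 + z^2 - 2

(a) Degree: bounded and convex; a quadric, so deg p = 2.
(b) Symmetries: it's symmetric under z → −z, forcing even powers of z; the surface is invariant under rotation about z: p = q(x² + y², z).
(c) Reading off the gridlines: the y-axis gridline crossings are at y ∈ {-1, 1}; a circular section at z = 0 has radius exactly 1; the x-axis gridline crossings are at x ∈ {-1, 1}.
(d) Solving for integer coefficients yields p as stated.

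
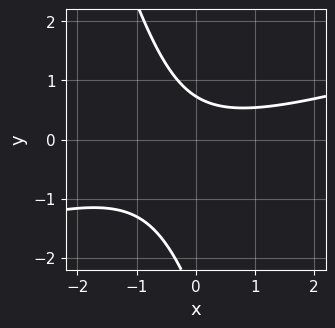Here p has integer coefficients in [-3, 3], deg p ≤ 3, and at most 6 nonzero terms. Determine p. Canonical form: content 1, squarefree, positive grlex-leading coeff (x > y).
x^2 - 3*x*y - y^2 - 2*y + 2

First, the degree is 2 — no degree-1 curve has this shape.
Then, from the visible intercepts: no x-intercept at any integer in the box.
Finally, together with the visible shape, these determine p as stated.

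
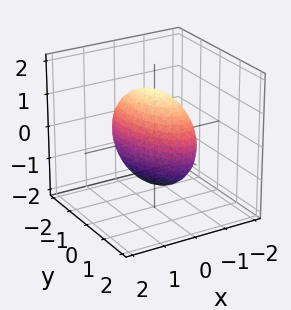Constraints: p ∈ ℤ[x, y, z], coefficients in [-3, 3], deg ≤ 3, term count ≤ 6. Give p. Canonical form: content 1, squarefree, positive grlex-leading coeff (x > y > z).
First, deg p = 2.
Finally, putting this together gives p.

3*x^2 + x*y + y^2 + z^2 - 2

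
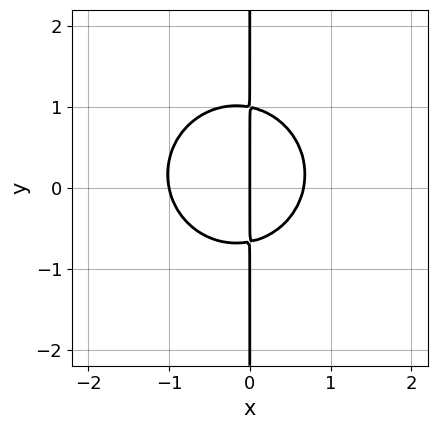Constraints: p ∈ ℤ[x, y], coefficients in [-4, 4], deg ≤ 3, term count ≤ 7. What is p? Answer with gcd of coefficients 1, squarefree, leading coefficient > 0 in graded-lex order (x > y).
3*x^3 + 3*x*y^2 + x^2 - x*y - 2*x

1. The degree is 3 — no degree-2 curve has this shape.
2. Against the integer gridlines: every point of the y-axis in the box is on the curve; among the integer gridlines, it crosses the x-axis at x ∈ {-1, 0}.
3. Matching integer coefficients to the picture gives p.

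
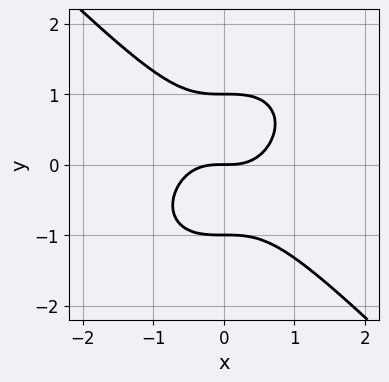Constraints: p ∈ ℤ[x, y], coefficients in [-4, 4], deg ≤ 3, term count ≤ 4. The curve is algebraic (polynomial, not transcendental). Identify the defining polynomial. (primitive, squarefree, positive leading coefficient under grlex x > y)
x^3 + y^3 - y

The degree is 3 — a generic line meets the curve in up to 3 points.
Checking where it meets the axes: one x-axis crossing is at x = 0; the y-axis gridline crossings are at y ∈ {-1, 0, 1}.
Together with the visible shape, these determine p as stated.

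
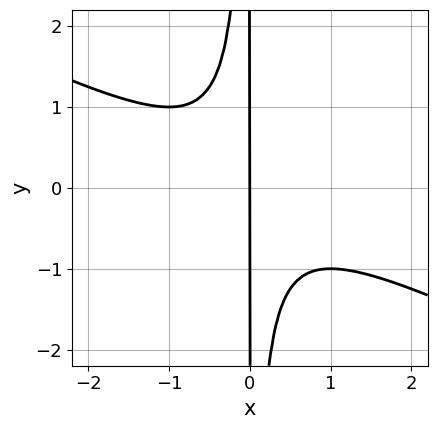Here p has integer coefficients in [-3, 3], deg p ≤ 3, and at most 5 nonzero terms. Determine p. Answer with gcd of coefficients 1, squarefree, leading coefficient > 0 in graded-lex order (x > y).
x^3 + 2*x^2*y + x

1. Degree: no degree-2 curve has this shape, so deg p = 3.
2. Against the integer gridlines: the visible y-axis segment lies entirely on the curve; it crosses the x-axis at the gridline x = 0.
3. Assembling these constraints gives the stated polynomial.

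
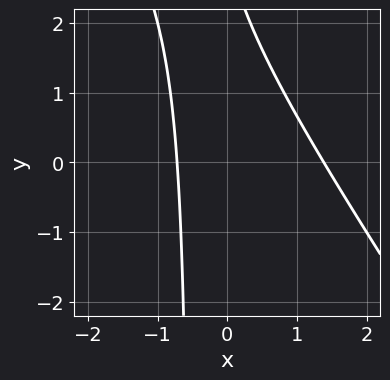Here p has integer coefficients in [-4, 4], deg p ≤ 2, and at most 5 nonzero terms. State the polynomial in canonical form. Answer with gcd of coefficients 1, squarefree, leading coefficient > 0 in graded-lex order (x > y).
3*x^2 + 2*x*y - 2*x + y - 3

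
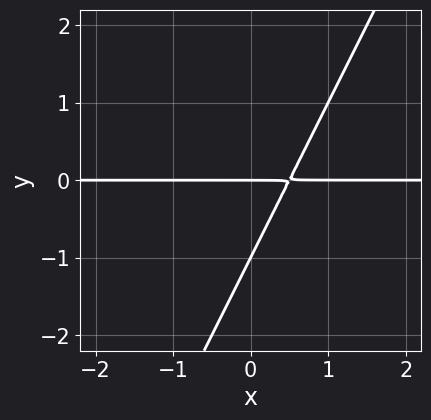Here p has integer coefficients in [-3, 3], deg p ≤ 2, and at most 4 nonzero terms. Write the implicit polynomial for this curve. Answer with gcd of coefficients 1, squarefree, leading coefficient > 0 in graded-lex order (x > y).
First, the degree is 2 — the shape is more complex than any degree-1 curve.
Then, from the visible intercepts: the visible x-axis segment lies entirely on the curve; among the integer gridlines, it crosses the y-axis at y ∈ {-1, 0}.
Finally, assembling these constraints gives the stated polynomial.

2*x*y - y^2 - y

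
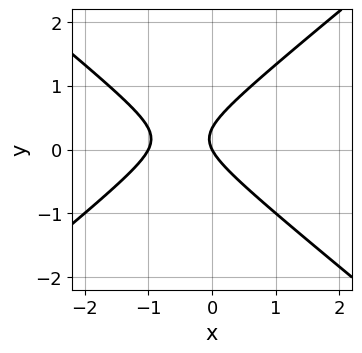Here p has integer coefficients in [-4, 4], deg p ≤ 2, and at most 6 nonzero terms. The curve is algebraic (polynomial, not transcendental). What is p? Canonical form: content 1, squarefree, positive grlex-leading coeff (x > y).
2*x^2 - 3*y^2 + 2*x + y

The degree is 2 — no degree-1 curve has this shape.
Against the integer gridlines: the x-axis gridline crossings are at x ∈ {-1, 0}; one y-axis crossing is at y = 0.
The integer polynomial consistent with all of this is the stated p.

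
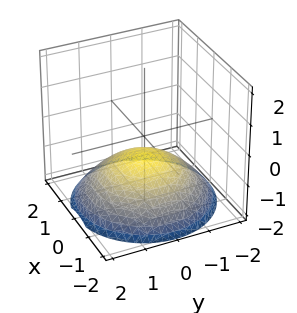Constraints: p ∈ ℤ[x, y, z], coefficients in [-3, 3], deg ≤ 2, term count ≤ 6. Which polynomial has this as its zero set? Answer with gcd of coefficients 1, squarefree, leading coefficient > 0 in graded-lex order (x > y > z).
(a) The degree is 2 — the shape is more complex than any degree-1 surface.
(b) Symmetries: rotational symmetry about the z-axis ⇒ p depends on x, y only through x² + y².
(c) Observable constraints: no y-intercept at any integer in the box; a circular section at z = -1 has radius exactly 1.
(d) Solving for integer coefficients yields p as stated.

x^2 + y^2 + 3*z + 2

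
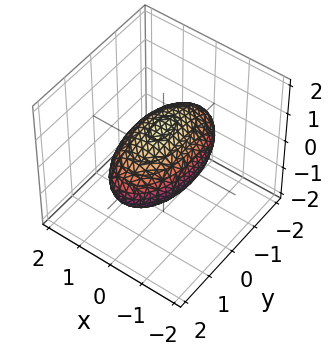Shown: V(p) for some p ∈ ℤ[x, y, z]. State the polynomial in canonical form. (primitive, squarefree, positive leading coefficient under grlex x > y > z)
3*x^2 + y^2 + 3*z^2 - 3

deg p = 2.
Symmetries: the x ↦ −x reflection is a symmetry, so x appears only in even powers; mirror symmetry y ↦ −y ⇒ only even powers of y; the z ↦ −z reflection is a symmetry, so z appears only in even powers.
Against the integer gridlines: among the integer gridlines, it crosses the z-axis at z ∈ {-1, 1}; the x-axis gridline crossings are at x ∈ {-1, 1}.
Assembling these constraints gives the stated polynomial.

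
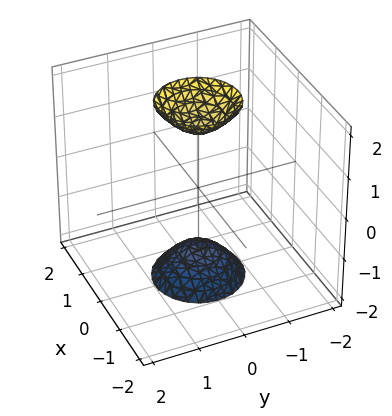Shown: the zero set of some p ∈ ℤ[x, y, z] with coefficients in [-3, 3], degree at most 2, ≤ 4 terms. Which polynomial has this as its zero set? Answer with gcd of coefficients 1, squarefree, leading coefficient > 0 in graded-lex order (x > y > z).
(a) There are 2 components. They look like related sheets of one shape, so recover p as a whole.
(b) The degree is 2 — two separate bowl-shaped sheets opening away from each other; a quadric.
(c) Symmetries: rotational symmetry about the z-axis ⇒ p depends on x, y only through x² + y²; it's symmetric under z → −z, forcing even powers of z.
(d) Against the integer gridlines: no x-intercept at any integer in the box; a circular section at z = -2 has radius between 0 and 1; the surface avoids every integer y-axis point in the box.
(e) Solving for integer coefficients yields p as stated.

3*x^2 + 3*y^2 - z^2 + 2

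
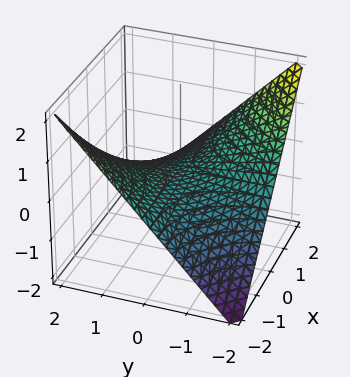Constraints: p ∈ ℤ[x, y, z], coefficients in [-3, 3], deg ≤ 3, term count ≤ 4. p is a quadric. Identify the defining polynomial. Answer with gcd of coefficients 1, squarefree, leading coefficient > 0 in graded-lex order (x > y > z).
1. deg p = 2. A saddle surface; a quadric.
2. Checking where it meets the axes: it crosses the z-axis at the gridline z = 0; every point of the x-axis in the box is on the surface; every point of the y-axis in the box is on the surface.
3. Matching integer coefficients to the picture gives p.

x*y + 2*z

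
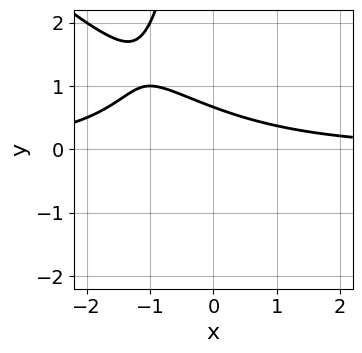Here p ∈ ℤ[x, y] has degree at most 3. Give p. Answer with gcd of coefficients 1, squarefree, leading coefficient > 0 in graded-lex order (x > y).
First, the degree is 3 — a generic line meets the curve in up to 3 points.
Next, observable constraints: the curve avoids every integer x-axis point in the box.
Finally, together with the visible shape, these determine p as stated.

x^2*y + x*y^2 + x*y + 3*y - 2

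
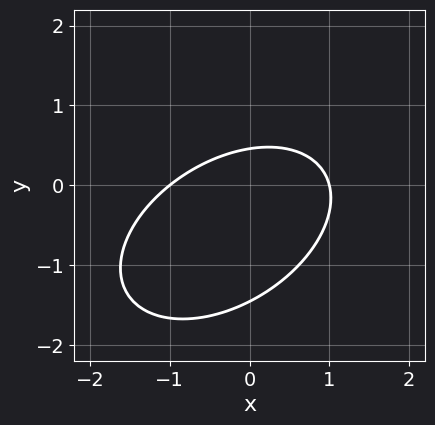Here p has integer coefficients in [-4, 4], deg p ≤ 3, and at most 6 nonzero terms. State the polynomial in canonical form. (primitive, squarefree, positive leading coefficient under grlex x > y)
2*x^2 - 2*x*y + 3*y^2 + 3*y - 2

First, degree: a generic line meets the curve in up to 2 points, so deg p = 2.
Then, checking where it meets the axes: among the integer gridlines, it crosses the x-axis at x ∈ {-1, 1}.
Finally, putting this together gives p.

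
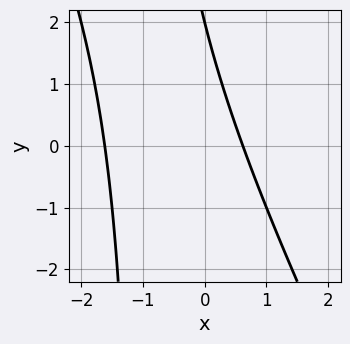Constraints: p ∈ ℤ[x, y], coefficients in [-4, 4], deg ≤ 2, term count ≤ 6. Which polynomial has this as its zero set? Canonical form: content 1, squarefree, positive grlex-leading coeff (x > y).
(a) Degree: a generic line meets the curve in up to 2 points, so deg p = 2.
(b) Observable constraints: one y-axis crossing is at y = 2.
(c) Assembling these constraints gives the stated polynomial.

2*x^2 + x*y + 2*x + y - 2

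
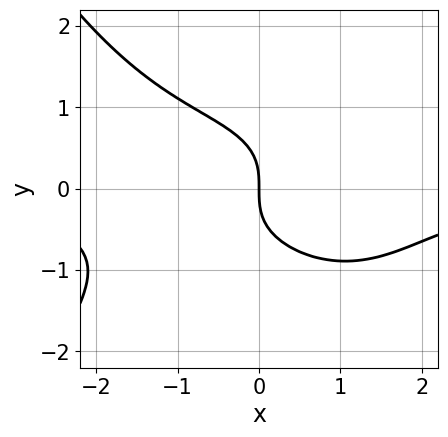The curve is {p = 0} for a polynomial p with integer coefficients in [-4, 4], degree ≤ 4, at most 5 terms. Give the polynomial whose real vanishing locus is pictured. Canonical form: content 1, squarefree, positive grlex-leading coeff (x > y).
1. deg p = 4.
2. From the axis intercepts and sections: it crosses the y-axis at the gridline y = 0; it crosses the x-axis at the gridline x = 0.
3. Solving for integer coefficients yields p as stated.

x^3*y + 3*y^3 + 3*x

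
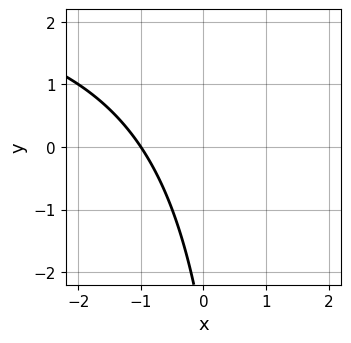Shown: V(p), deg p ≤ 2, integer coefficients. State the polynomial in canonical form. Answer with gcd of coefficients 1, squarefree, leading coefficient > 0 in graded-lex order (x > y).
Degree: the shape is more complex than any degree-1 curve, so deg p = 2.
Observable constraints: it misses every integer gridline on the y-axis; it crosses the x-axis at the gridline x = -1.
Assembling these constraints gives the stated polynomial.

x*y - 3*x - y - 3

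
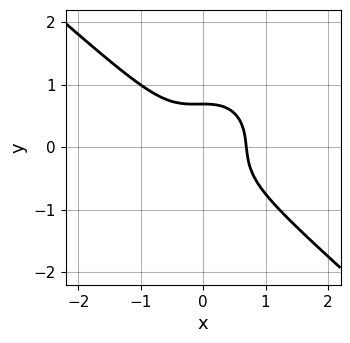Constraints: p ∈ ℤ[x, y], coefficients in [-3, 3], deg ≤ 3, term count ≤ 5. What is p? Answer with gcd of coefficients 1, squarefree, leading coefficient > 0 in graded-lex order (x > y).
3*x^3 + x^2*y + 3*y^3 - 1

First, the degree is 3 — no degree-2 curve has this shape.
Finally, solving for integer coefficients yields p as stated.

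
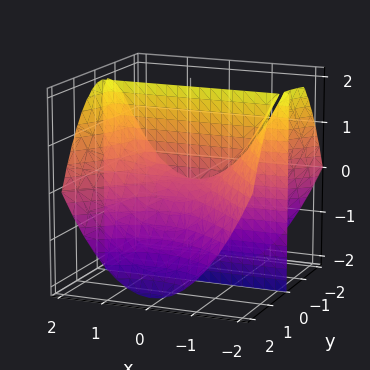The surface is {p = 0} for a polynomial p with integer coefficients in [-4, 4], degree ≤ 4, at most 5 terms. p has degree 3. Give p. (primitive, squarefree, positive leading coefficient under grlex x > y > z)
x^2*y - y^3 - 2*y*z

First, the picture has 2 separate pieces. Treating them together as one polynomial.
Next, degree: a generic line meets the surface in up to 3 points, so deg p = 3.
Next, reading off the gridlines: the visible x-axis segment lies entirely on the surface; the visible z-axis segment lies entirely on the surface; one y-axis crossing is at y = 0.
Finally, assembling these constraints gives the stated polynomial.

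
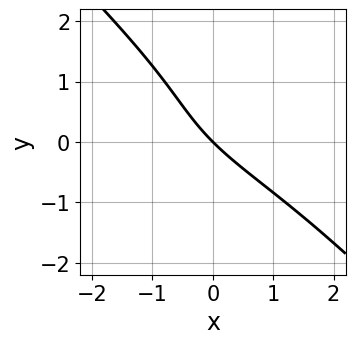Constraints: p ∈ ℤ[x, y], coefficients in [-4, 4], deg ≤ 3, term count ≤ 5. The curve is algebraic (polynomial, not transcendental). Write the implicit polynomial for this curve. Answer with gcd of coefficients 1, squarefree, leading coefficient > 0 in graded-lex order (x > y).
2*x*y^2 + 2*y^3 - y^2 + 3*x + 3*y

The degree is 3 — no degree-2 curve has this shape.
Observable constraints: it meets the y-axis at y = 0 (among the integer gridlines); it crosses the x-axis at the gridline x = 0.
These observations pin down the coefficients.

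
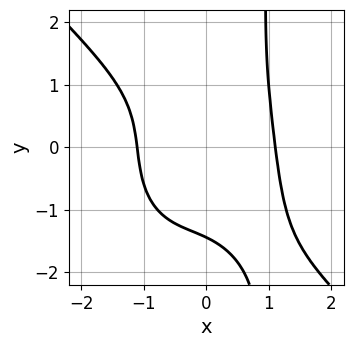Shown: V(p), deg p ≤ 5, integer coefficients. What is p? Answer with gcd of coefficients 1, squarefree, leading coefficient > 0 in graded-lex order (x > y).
2*x^4 + x^3*y + x*y^3 - y^3 - 3

(a) Degree: the shape is more complex than any degree-3 curve, so deg p = 4.
(b) Solving for integer coefficients yields p as stated.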